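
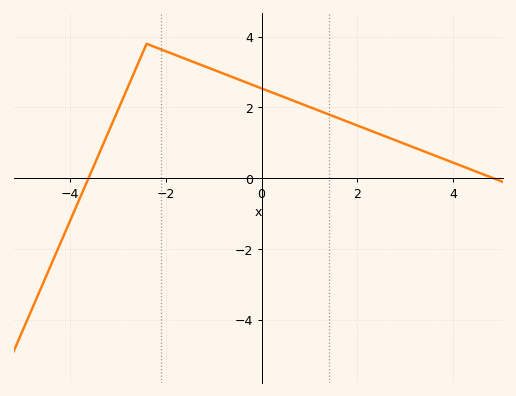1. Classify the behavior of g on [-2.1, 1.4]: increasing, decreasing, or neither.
decreasing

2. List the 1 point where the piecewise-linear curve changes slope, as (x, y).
(-2.4, 3.8)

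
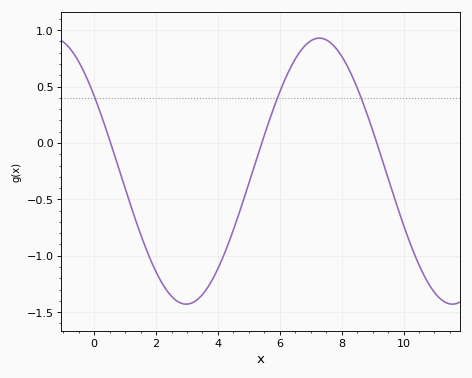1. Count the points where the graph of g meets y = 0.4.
3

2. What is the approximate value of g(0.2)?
0.268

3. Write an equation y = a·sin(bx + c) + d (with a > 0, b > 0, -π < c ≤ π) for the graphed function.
y = 1.18sin(0.73x + 2.54) - 0.25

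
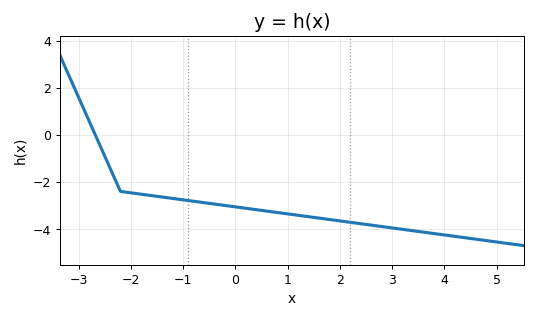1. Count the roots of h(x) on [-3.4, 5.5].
1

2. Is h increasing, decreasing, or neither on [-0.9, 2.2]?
decreasing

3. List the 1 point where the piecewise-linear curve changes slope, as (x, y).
(-2.2, -2.4)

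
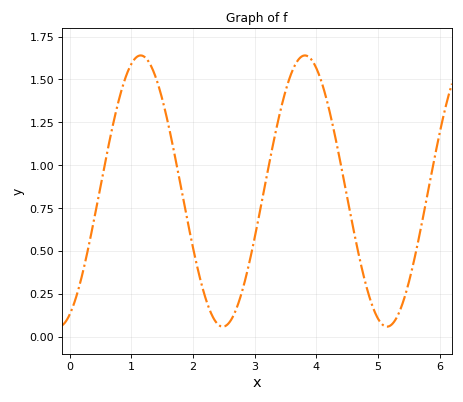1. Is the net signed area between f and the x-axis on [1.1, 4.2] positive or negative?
positive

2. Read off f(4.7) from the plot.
0.46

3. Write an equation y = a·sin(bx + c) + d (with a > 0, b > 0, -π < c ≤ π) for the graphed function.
y = 0.79sin(2.4x - 1.1) + 0.85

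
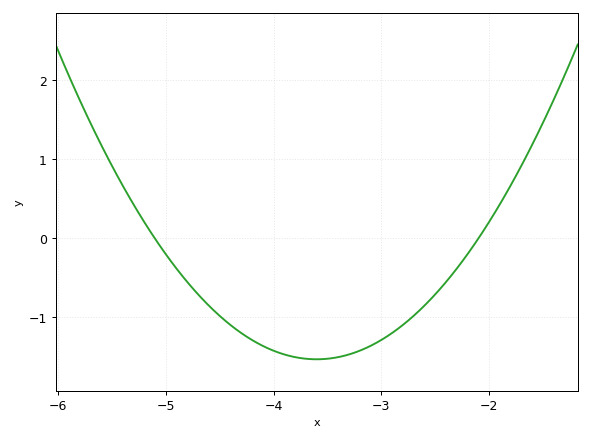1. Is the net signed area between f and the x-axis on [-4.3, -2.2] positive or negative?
negative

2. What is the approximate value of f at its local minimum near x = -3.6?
-1.53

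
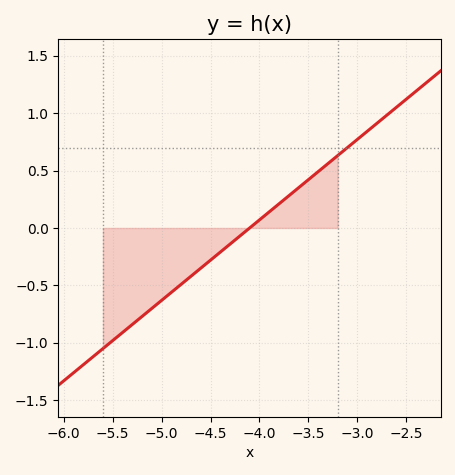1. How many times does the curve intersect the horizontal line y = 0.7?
1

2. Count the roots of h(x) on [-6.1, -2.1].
1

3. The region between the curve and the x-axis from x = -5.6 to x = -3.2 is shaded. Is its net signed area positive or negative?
negative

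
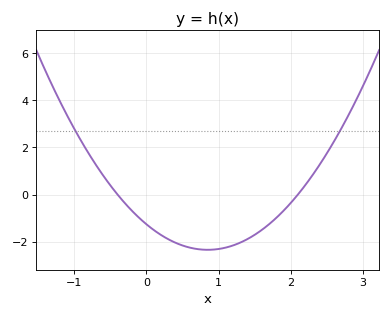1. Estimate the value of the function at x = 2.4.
1.26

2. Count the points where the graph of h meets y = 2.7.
2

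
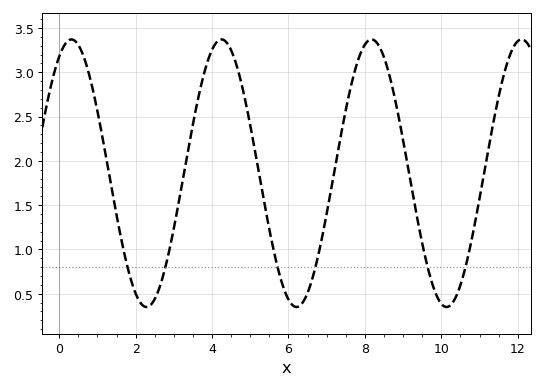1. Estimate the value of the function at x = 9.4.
1.28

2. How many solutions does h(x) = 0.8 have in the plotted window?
6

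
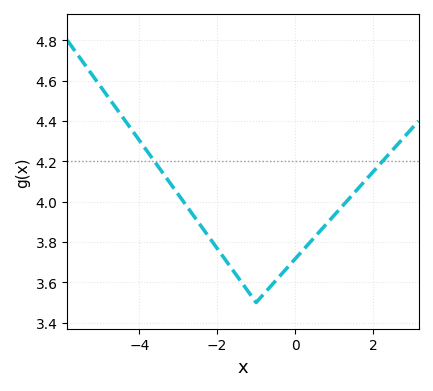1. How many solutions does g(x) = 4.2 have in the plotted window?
2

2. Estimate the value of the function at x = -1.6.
3.66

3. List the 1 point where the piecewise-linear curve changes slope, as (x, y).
(-1, 3.5)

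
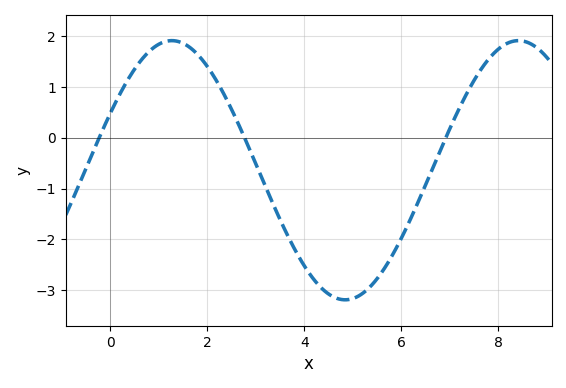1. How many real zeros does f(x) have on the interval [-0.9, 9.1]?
3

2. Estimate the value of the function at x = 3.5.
-1.6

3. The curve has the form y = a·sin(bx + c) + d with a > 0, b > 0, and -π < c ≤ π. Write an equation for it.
y = 2.55sin(0.88x + 0.45) - 0.64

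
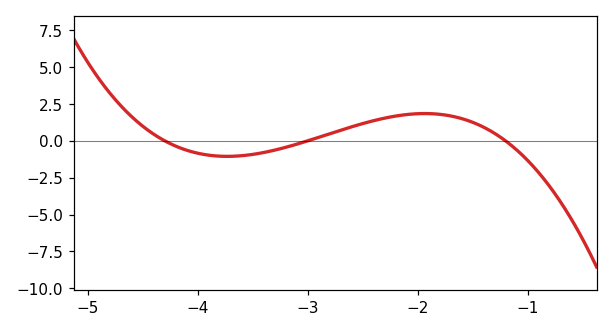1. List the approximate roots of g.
-4.3, -3, -1.2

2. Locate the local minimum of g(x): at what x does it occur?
-3.7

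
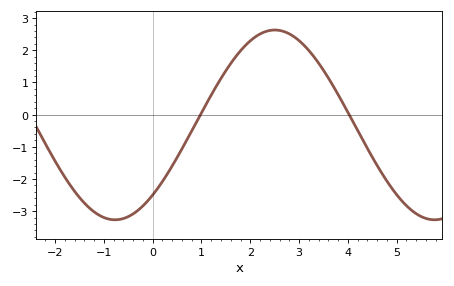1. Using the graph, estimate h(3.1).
2.2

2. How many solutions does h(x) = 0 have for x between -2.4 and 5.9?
2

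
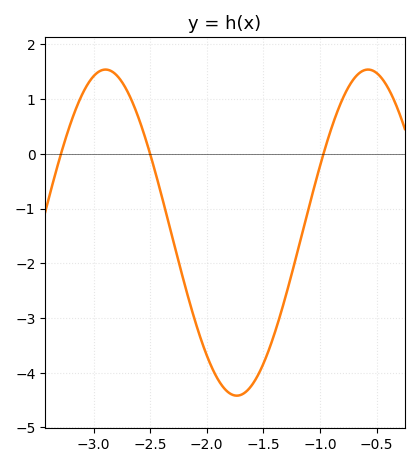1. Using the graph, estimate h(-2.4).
-0.8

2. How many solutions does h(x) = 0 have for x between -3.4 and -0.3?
3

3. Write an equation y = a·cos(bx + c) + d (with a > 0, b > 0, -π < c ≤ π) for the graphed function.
y = 2.98cos(2.7x + 1.6) - 1.44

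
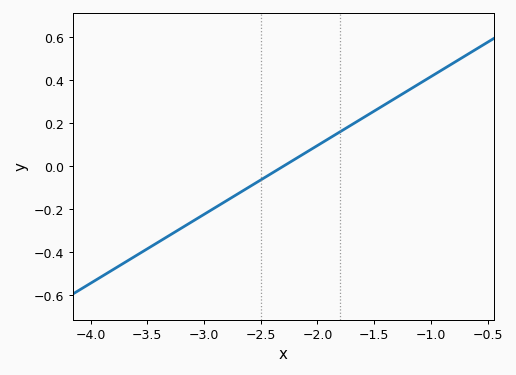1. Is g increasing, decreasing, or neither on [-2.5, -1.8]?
increasing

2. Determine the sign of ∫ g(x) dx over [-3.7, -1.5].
negative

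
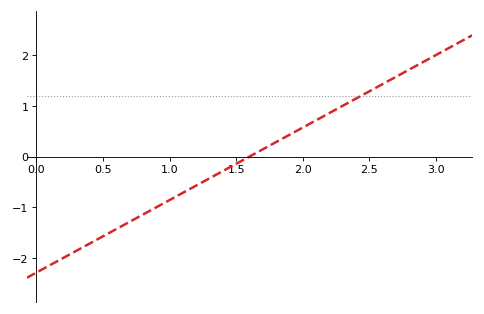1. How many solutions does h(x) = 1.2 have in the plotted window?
1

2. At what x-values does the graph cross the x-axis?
1.6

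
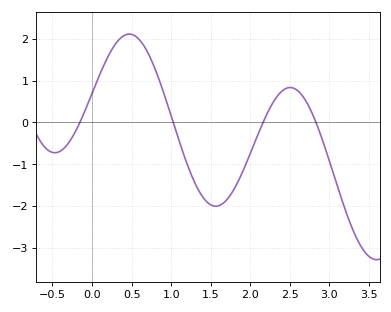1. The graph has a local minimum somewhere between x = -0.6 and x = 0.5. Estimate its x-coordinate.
-0.471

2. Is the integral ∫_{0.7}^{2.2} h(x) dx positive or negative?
negative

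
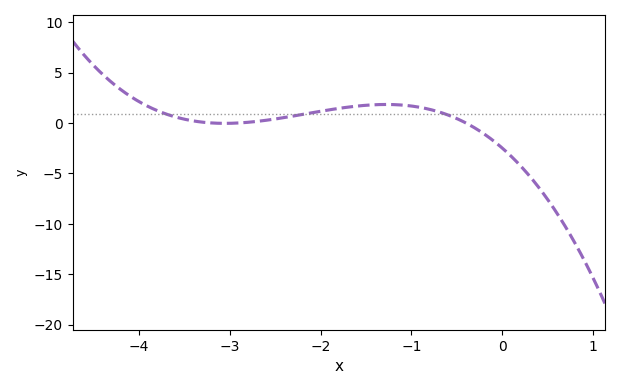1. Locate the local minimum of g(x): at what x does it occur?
-3.1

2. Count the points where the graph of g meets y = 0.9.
3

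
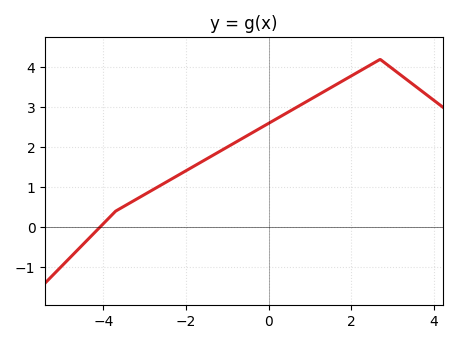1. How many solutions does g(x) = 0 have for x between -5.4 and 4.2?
1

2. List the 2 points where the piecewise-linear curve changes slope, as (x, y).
(-3.7, 0.4); (2.7, 4.2)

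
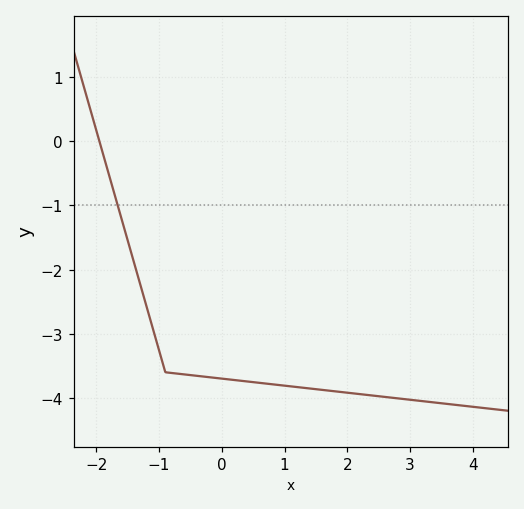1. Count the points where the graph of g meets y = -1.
1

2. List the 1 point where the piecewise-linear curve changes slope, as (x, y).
(-0.9, -3.6)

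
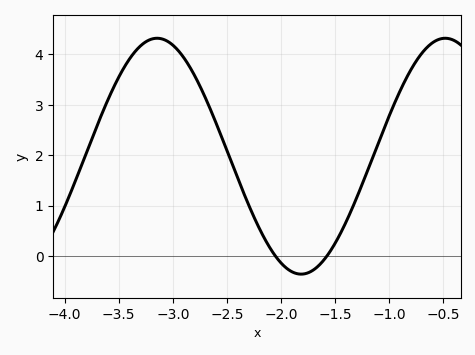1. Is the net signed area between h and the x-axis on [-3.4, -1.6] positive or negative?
positive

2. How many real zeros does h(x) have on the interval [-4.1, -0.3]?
2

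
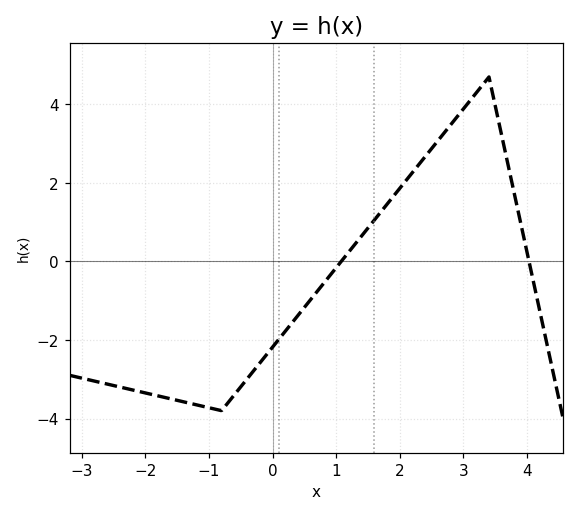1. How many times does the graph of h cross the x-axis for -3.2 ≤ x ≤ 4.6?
2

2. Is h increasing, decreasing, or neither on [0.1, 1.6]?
increasing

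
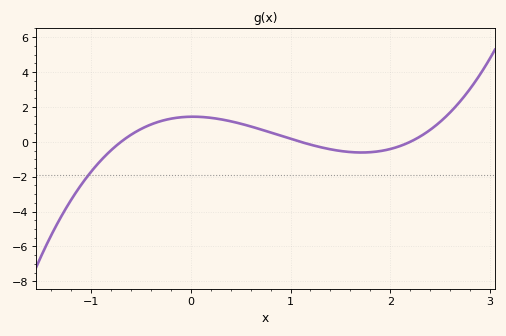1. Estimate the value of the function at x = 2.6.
1.6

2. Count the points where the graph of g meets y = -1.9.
1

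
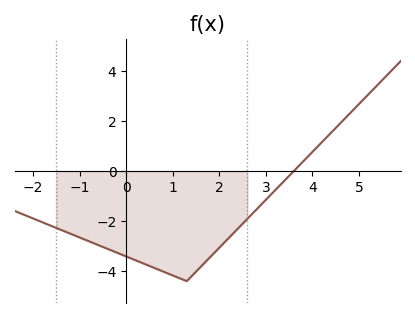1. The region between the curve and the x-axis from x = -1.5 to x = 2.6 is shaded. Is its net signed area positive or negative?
negative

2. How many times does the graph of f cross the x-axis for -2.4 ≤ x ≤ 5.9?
1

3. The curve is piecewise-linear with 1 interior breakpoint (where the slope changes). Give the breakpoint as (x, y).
(1.3, -4.4)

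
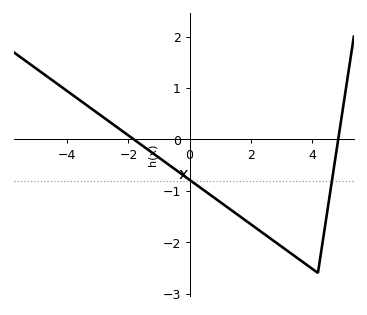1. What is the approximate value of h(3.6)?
-2.34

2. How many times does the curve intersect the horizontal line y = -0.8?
2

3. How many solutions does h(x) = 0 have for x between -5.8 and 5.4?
2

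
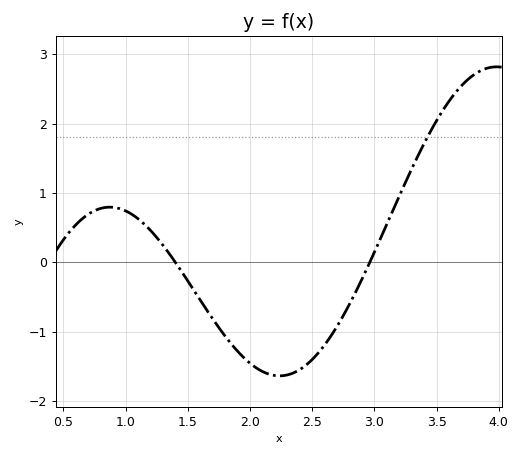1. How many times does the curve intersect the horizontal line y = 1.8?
1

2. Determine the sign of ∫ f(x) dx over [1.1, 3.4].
negative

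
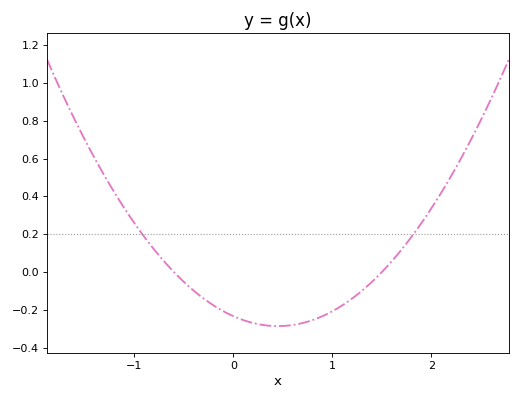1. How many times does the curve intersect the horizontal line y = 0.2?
2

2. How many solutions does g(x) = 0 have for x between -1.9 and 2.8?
2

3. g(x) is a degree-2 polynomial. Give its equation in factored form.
y = 0.26(x + 0.6)(x - 1.5)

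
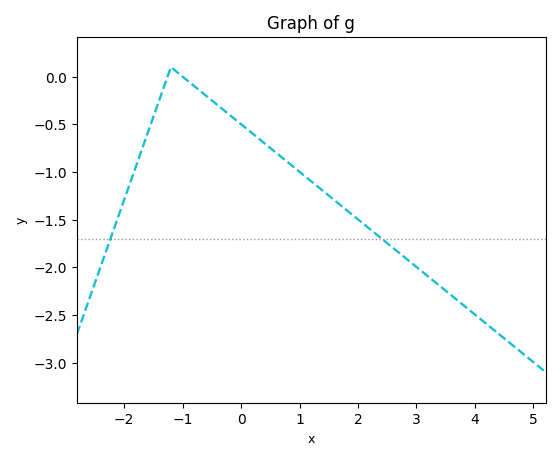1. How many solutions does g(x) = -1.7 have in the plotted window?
2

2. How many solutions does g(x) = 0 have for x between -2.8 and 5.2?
2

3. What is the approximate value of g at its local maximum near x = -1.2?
0.1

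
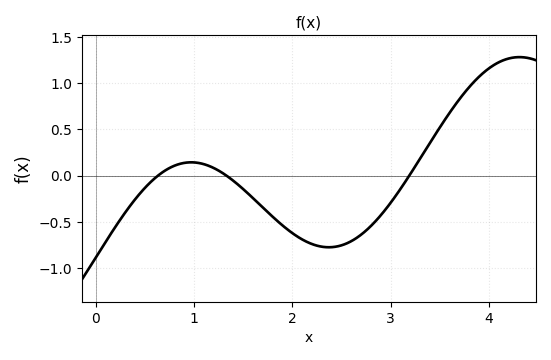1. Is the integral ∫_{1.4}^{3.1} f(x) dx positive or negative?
negative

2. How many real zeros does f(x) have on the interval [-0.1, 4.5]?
3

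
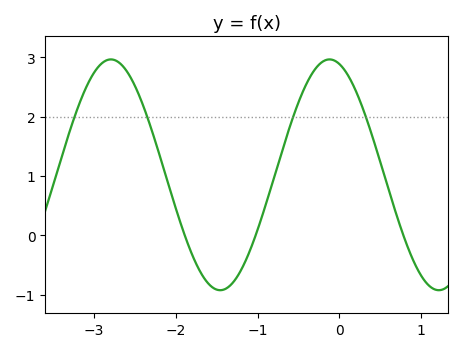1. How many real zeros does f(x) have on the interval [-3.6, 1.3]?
3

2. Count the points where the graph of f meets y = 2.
4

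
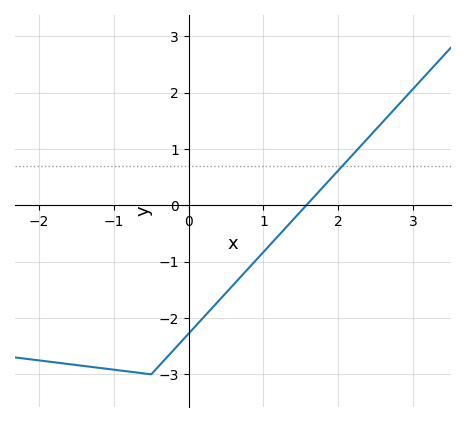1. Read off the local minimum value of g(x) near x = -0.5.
-3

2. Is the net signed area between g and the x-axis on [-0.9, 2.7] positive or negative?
negative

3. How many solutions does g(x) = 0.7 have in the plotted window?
1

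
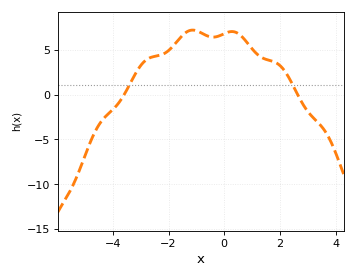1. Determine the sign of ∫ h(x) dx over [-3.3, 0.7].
positive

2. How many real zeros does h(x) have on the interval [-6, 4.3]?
2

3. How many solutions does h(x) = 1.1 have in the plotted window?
2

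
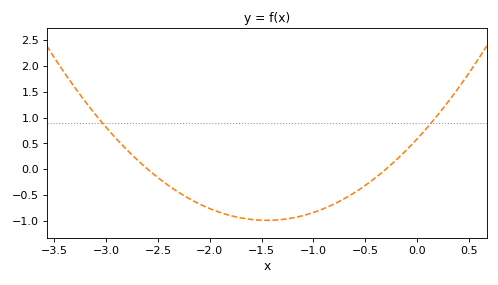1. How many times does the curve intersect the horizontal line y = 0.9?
2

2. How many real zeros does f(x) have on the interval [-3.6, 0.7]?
2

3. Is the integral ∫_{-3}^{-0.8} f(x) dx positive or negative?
negative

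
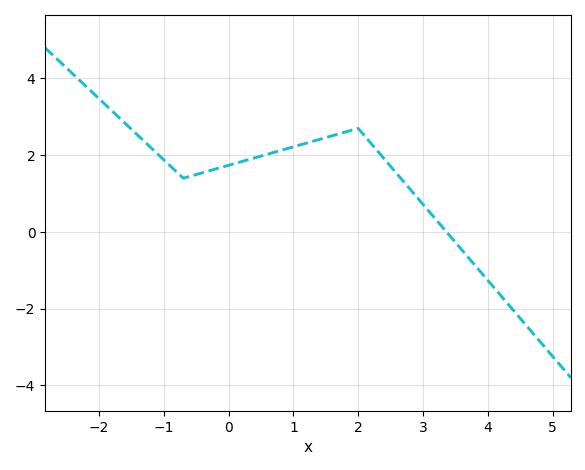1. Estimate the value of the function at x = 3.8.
-0.863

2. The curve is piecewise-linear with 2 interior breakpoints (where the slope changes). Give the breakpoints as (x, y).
(-0.7, 1.4); (2, 2.7)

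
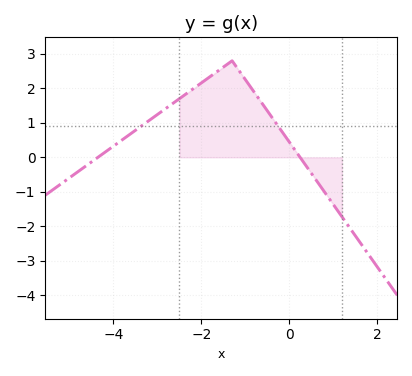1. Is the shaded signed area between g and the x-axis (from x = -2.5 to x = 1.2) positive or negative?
positive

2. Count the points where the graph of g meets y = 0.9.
2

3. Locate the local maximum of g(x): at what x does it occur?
-1.4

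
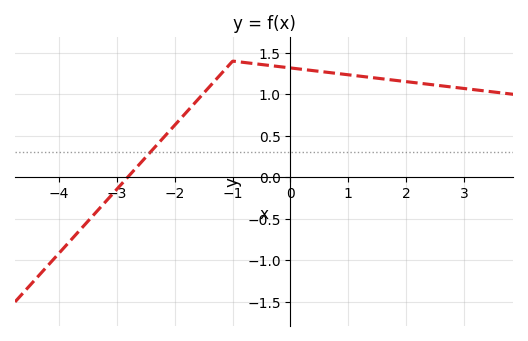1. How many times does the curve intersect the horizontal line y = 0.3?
1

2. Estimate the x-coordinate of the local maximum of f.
-0.998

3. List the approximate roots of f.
-2.82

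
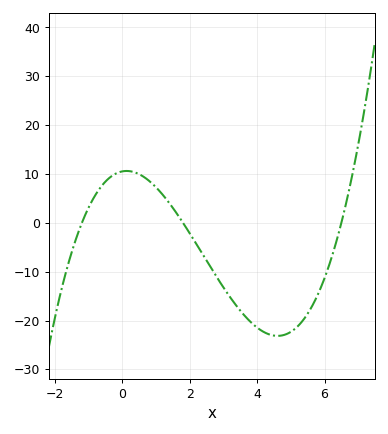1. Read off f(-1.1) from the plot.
1.65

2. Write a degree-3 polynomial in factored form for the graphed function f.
y = 0.75(x + 1.2)(x - 1.8)(x - 6.5)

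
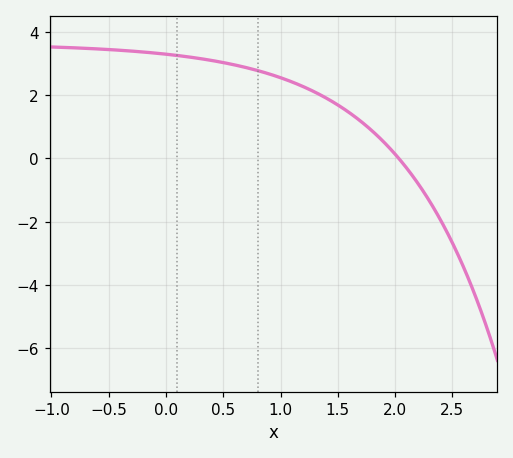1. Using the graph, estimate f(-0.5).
3.4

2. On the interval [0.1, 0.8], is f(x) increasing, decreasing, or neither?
decreasing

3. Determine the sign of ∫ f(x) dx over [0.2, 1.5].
positive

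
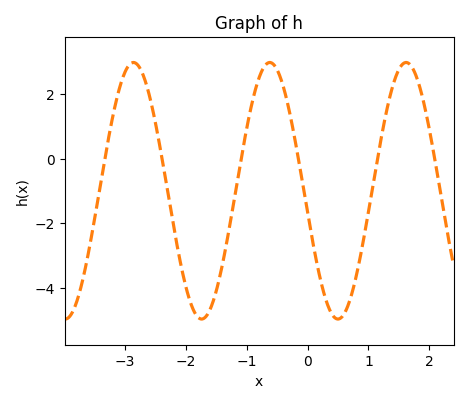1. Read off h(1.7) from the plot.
2.8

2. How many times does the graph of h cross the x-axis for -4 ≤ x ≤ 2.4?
6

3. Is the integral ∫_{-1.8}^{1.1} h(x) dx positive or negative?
negative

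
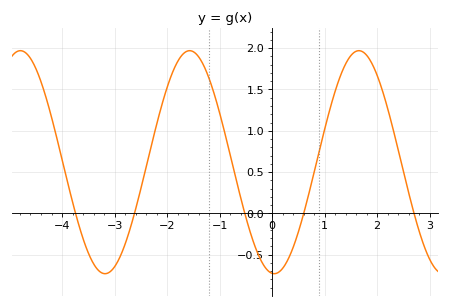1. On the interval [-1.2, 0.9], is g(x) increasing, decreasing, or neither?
neither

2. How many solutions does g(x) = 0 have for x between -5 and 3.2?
5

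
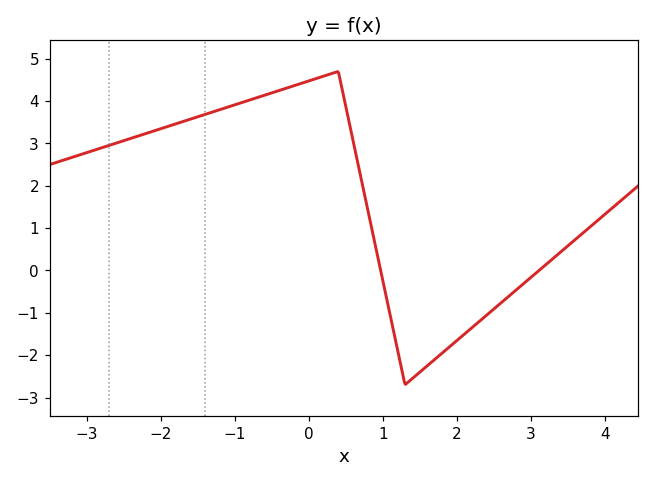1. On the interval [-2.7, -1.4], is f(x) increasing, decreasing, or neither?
increasing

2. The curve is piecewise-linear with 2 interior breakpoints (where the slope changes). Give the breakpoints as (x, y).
(0.4, 4.7); (1.3, -2.7)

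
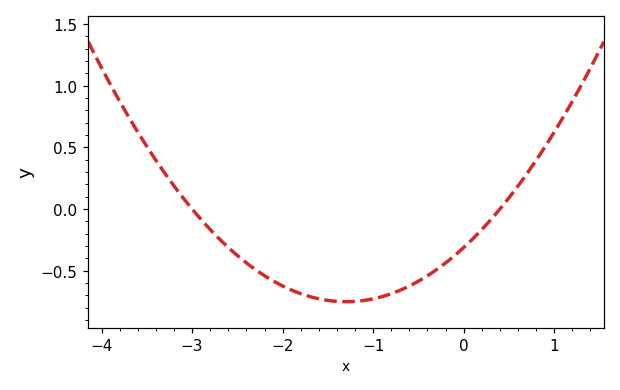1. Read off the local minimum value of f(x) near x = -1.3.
-0.75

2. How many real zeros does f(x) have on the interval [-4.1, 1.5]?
2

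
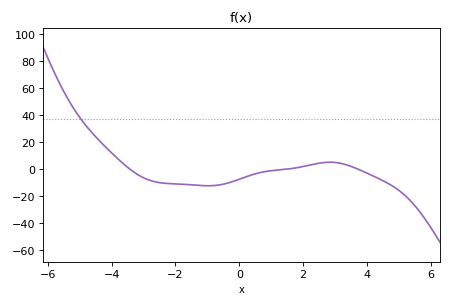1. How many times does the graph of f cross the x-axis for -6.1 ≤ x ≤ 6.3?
3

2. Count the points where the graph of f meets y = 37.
1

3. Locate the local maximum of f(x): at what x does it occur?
2.84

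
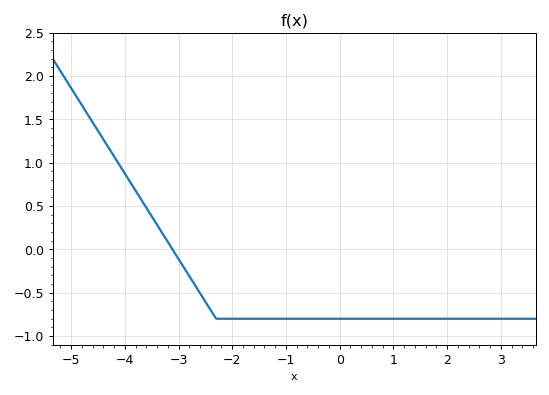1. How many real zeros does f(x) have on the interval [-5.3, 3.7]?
1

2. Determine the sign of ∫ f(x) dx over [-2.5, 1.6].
negative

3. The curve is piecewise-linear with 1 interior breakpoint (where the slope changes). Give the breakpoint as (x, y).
(-2.3, -0.8)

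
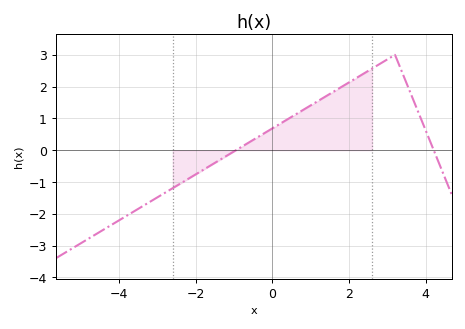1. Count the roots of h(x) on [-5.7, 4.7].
2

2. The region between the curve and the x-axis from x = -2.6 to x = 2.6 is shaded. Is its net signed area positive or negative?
positive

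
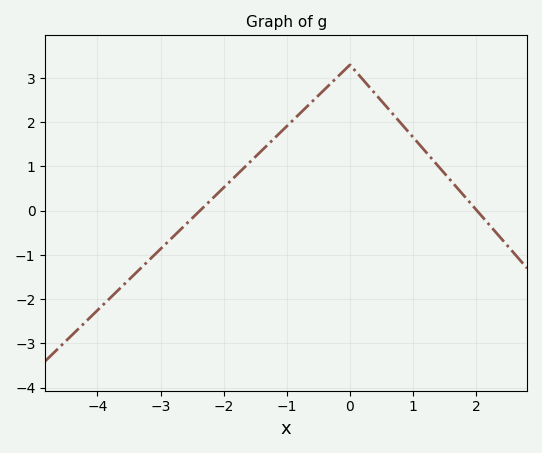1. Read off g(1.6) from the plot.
0.7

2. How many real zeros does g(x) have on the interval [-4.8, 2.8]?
2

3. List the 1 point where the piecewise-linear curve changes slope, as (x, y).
(0, 3.3)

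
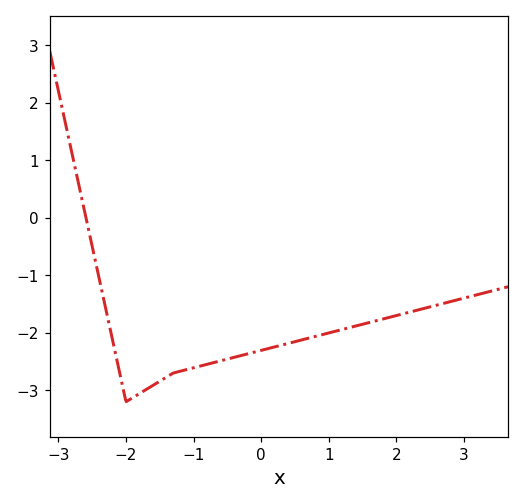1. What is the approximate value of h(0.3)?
-2.2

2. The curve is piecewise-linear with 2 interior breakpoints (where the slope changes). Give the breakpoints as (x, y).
(-2, -3.2); (-1.3, -2.7)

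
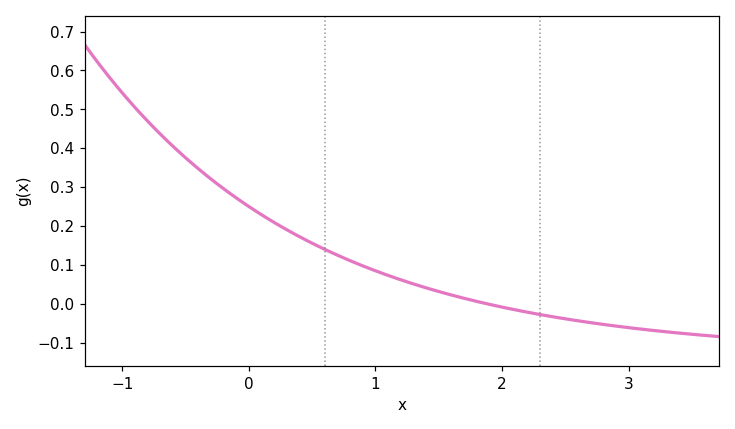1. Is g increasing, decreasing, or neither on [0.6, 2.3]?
decreasing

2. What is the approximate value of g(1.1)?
0.073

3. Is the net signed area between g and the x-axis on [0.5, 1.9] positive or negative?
positive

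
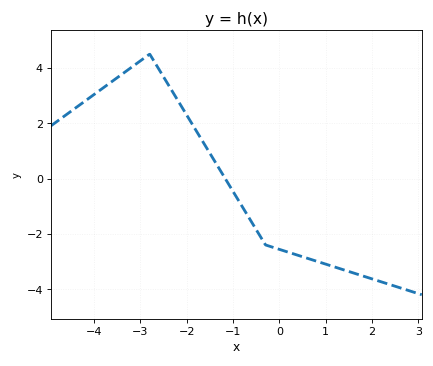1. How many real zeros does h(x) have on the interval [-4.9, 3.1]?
1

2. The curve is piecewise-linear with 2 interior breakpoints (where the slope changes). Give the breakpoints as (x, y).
(-2.8, 4.5); (-0.3, -2.4)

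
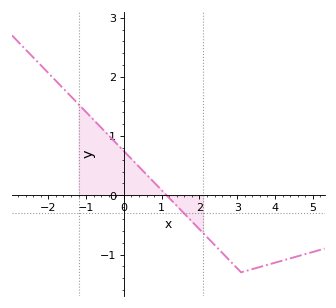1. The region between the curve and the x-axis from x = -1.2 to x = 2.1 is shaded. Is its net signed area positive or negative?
positive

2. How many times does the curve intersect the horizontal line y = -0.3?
1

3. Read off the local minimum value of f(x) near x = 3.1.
-1.3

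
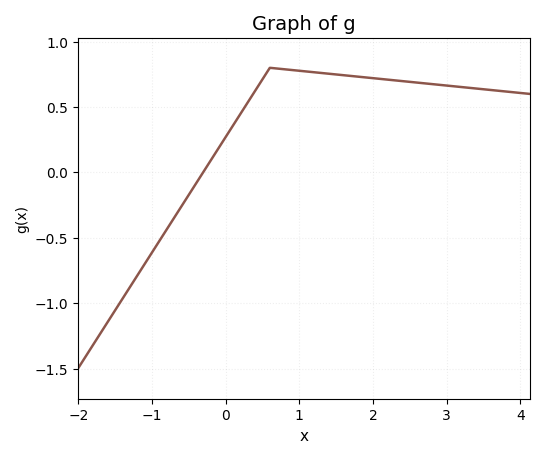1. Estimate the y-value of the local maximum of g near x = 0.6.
0.8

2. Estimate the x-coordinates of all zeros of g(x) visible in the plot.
-0.306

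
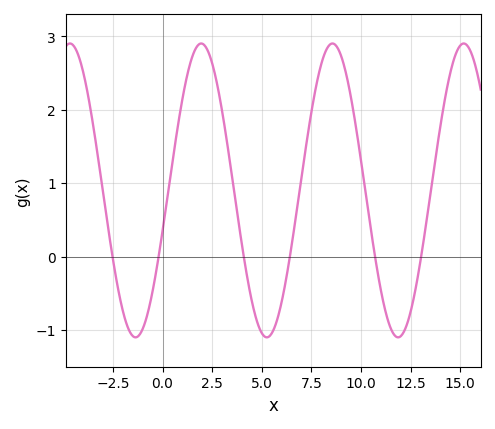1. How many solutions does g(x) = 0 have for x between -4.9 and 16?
6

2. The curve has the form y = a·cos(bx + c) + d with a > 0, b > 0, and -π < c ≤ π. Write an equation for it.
y = 2cos(0.95x - 1.85) + 0.9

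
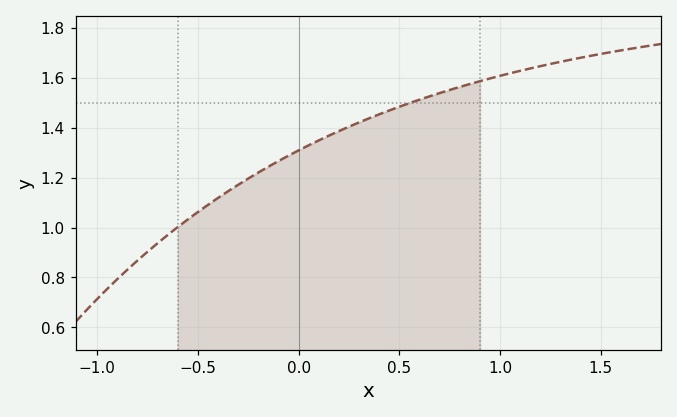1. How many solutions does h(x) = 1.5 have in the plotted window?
1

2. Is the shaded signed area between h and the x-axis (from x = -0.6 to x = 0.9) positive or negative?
positive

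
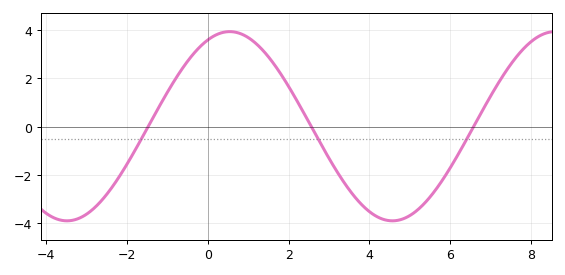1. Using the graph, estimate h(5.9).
-2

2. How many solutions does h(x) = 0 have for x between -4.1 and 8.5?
3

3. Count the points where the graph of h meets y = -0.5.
3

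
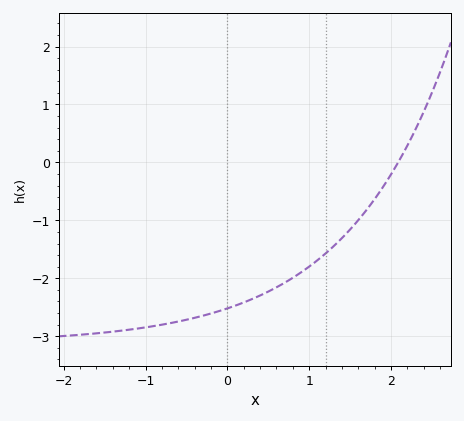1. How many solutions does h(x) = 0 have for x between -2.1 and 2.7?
1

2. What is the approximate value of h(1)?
-1.8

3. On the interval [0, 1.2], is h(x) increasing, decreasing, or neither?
increasing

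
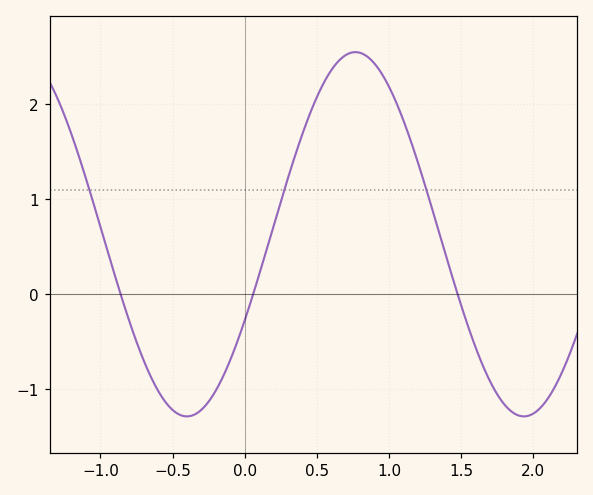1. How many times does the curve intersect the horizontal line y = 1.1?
3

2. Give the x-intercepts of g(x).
-0.85, 0.05, 1.45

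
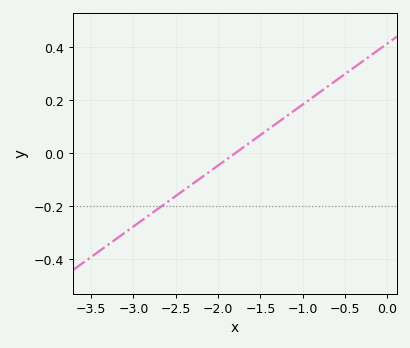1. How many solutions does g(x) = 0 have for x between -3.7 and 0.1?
1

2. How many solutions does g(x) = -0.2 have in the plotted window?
1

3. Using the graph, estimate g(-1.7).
0.02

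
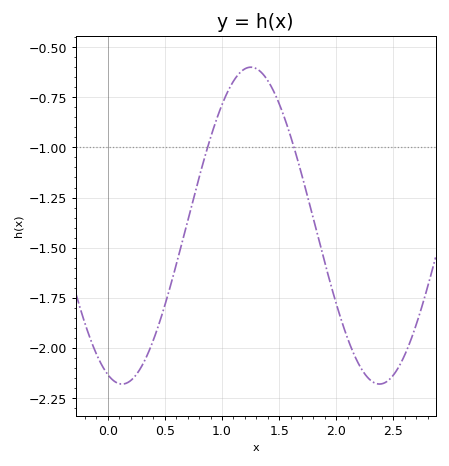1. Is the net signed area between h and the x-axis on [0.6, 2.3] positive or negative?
negative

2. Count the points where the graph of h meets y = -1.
2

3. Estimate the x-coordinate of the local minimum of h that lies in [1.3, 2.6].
2.38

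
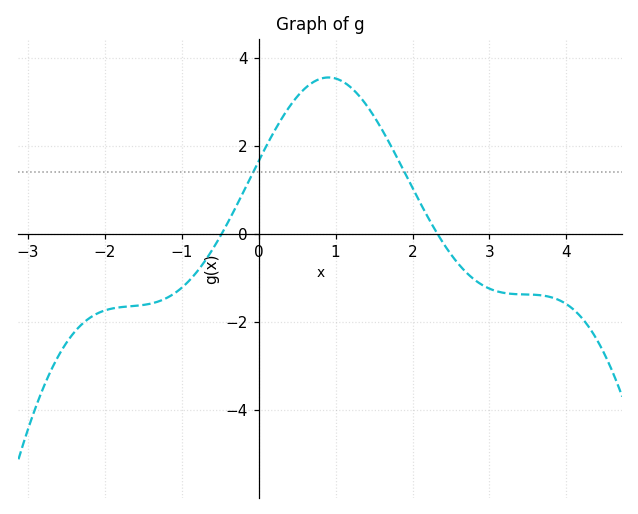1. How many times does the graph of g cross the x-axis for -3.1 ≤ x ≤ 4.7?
2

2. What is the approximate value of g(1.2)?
3.32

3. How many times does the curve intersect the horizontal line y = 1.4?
2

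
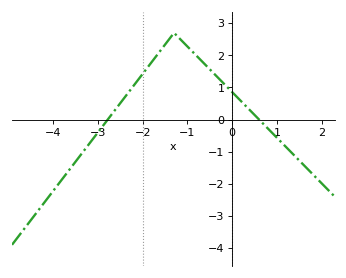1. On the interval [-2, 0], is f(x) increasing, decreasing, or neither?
neither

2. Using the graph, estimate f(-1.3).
2.7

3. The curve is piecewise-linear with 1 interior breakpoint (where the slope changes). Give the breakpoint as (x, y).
(-1.3, 2.7)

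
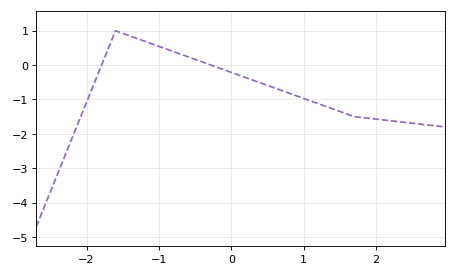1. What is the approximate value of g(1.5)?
-1.35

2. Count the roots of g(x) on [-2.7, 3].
2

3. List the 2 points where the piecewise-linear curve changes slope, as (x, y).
(-1.6, 1); (1.7, -1.5)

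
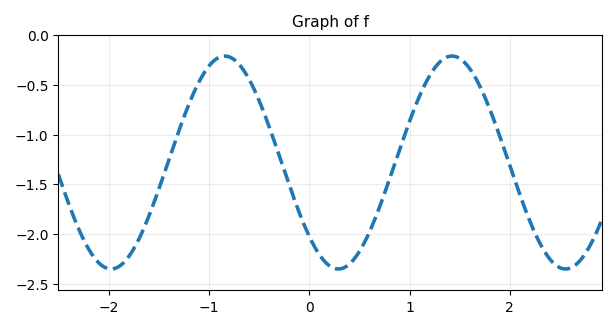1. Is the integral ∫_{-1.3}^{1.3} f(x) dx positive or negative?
negative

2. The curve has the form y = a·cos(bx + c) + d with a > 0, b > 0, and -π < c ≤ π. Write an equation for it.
y = 1.07cos(2.77x + 2.34) - 1.28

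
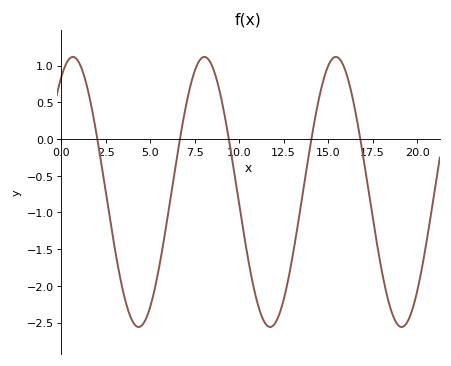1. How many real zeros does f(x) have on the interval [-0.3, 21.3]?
5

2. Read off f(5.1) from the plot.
-2.19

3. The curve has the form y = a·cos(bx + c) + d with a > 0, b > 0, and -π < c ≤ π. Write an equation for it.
y = 1.84cos(0.85x - 0.552) - 0.72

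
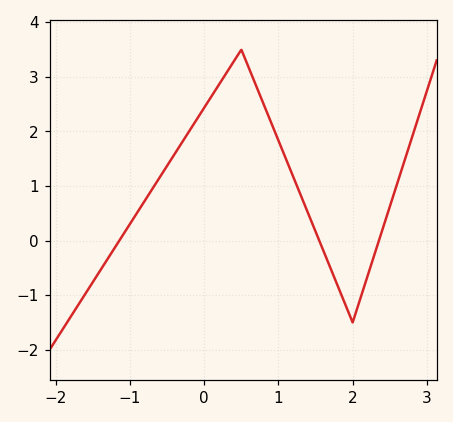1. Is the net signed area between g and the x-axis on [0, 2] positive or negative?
positive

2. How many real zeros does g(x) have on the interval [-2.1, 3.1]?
3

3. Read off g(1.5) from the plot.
0.167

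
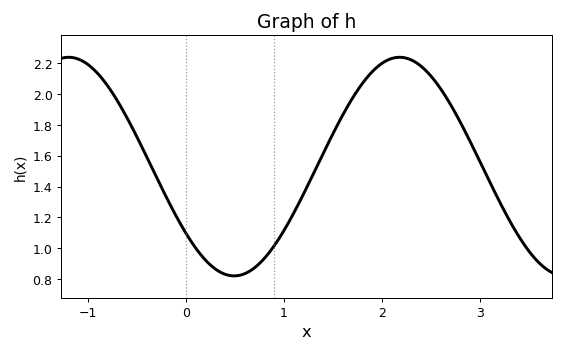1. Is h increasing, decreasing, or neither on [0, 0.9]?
neither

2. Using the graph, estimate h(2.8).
1.82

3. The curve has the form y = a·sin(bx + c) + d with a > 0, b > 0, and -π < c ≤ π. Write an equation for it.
y = 0.71sin(1.9x - 2.5) + 1.53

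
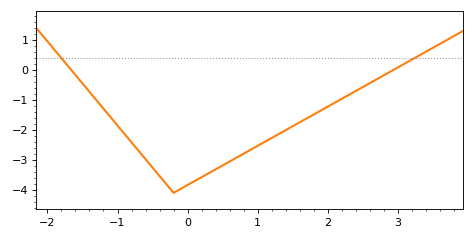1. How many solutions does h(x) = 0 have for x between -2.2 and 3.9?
2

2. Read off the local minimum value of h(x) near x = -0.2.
-4.1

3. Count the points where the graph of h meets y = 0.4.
2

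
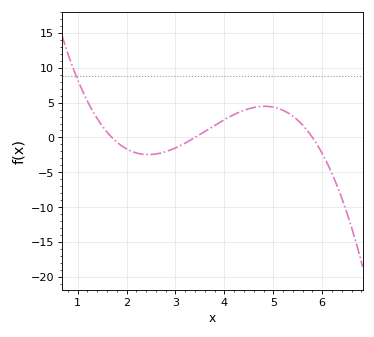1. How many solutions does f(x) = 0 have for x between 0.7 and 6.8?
3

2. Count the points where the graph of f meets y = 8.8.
1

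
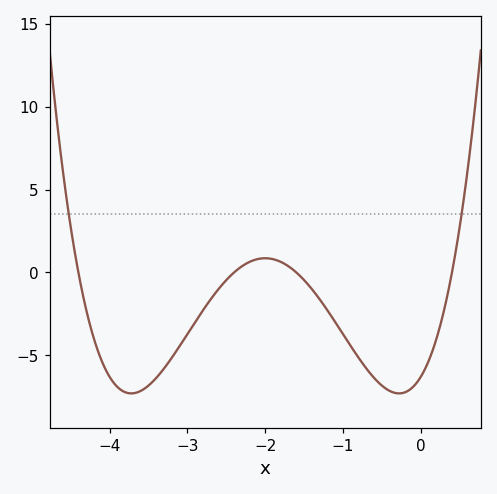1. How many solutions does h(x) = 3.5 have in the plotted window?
2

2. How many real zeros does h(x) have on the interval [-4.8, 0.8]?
4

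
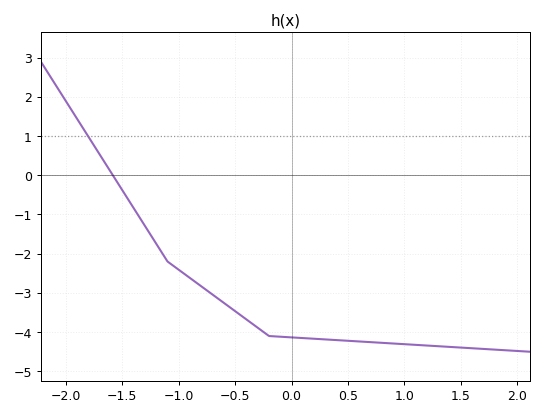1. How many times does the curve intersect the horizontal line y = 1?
1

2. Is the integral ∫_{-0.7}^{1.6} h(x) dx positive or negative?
negative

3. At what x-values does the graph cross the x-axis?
-1.6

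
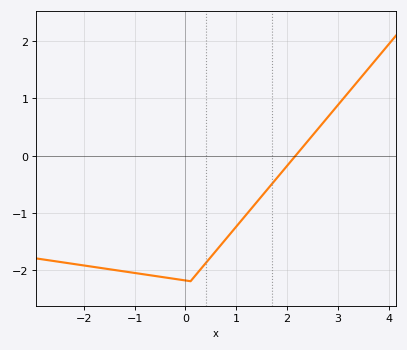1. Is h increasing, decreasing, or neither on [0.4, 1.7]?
increasing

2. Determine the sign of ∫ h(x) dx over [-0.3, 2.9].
negative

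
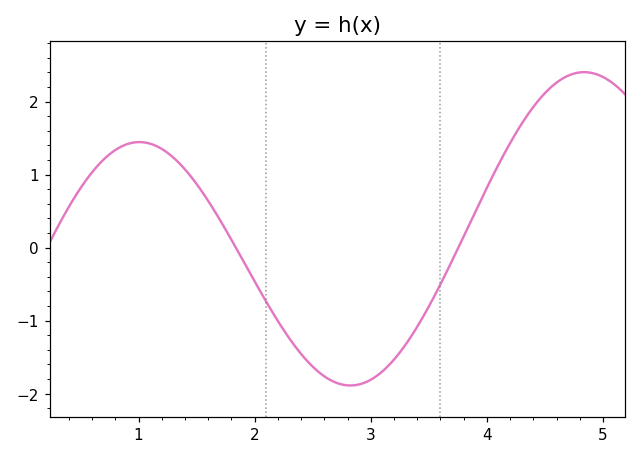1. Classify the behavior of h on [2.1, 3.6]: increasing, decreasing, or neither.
neither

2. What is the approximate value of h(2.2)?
-1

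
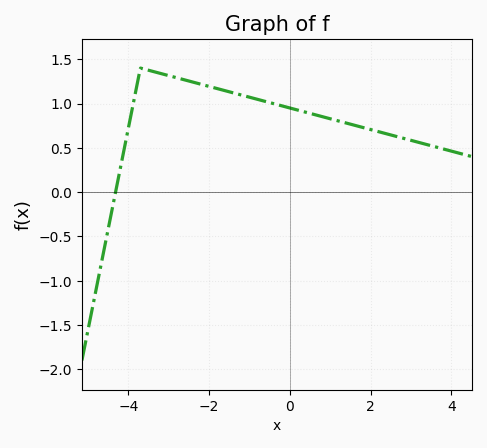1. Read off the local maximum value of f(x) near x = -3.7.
1.4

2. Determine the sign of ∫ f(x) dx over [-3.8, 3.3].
positive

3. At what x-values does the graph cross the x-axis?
-4.31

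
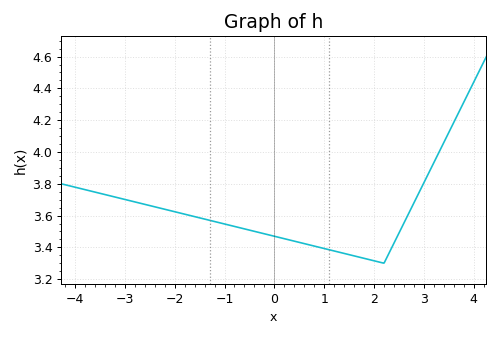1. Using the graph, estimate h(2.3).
3.36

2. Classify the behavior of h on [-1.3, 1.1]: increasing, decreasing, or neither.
decreasing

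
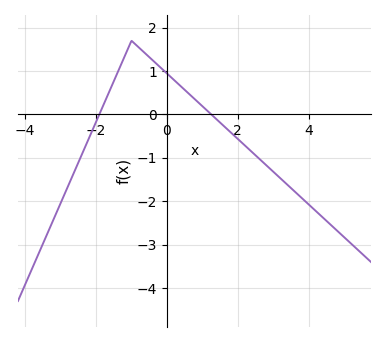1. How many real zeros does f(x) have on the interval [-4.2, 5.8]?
2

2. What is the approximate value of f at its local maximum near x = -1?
1.7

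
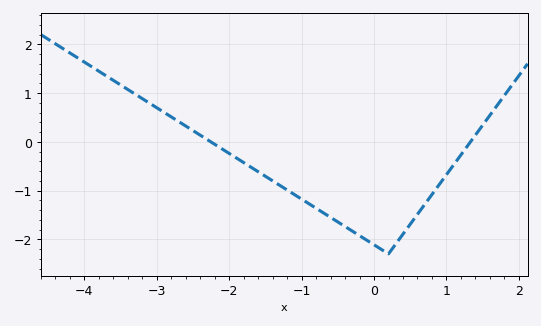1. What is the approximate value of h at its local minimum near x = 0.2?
-2.3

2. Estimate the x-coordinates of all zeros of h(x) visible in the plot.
-2.26, 1.33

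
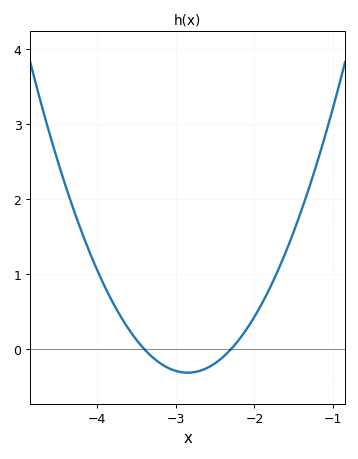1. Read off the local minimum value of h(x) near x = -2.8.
-0.312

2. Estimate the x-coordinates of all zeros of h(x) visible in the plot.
-3.4, -2.3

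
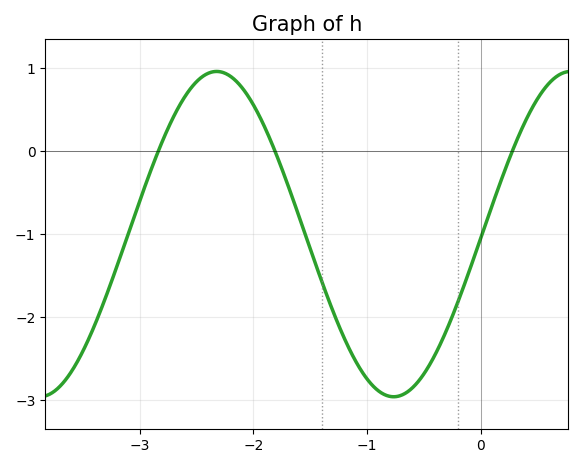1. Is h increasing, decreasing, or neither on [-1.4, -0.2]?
neither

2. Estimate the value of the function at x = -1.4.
-1.57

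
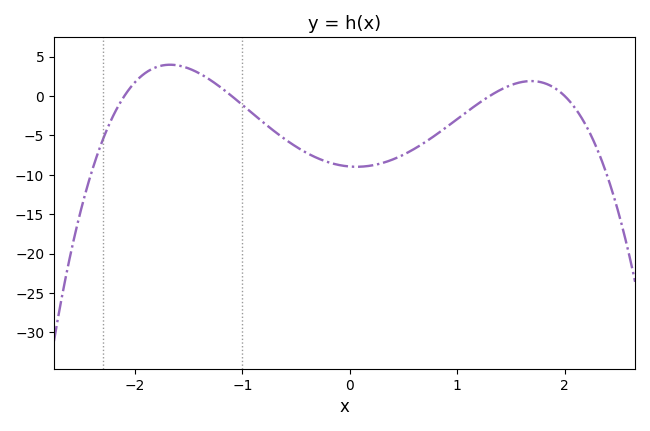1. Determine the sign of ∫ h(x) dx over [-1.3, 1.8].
negative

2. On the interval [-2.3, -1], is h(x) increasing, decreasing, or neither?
neither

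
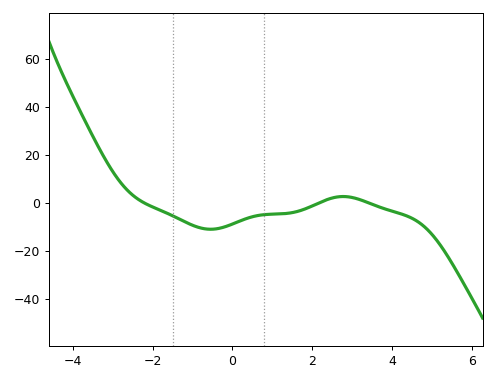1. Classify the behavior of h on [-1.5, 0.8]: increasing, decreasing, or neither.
neither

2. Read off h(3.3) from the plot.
0.719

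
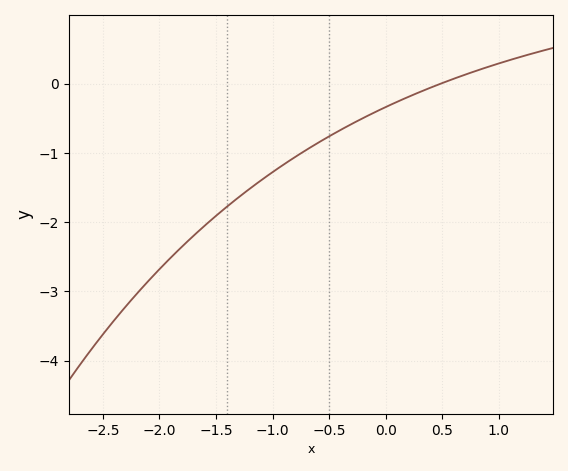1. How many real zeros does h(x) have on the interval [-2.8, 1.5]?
1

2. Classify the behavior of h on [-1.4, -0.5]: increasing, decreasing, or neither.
increasing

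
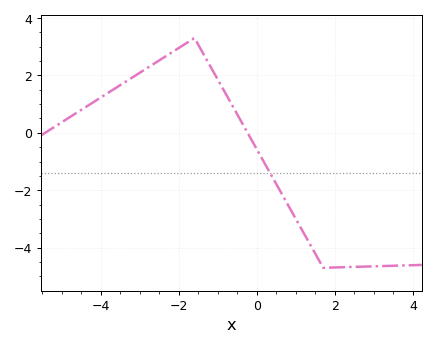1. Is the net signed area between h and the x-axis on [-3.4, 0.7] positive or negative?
positive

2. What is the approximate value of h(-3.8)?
1.4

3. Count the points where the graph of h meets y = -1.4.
1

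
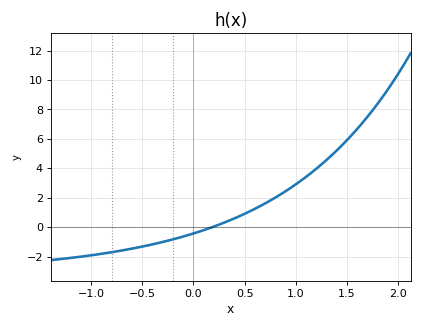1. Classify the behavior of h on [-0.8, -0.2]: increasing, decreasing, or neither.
increasing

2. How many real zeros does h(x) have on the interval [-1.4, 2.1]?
1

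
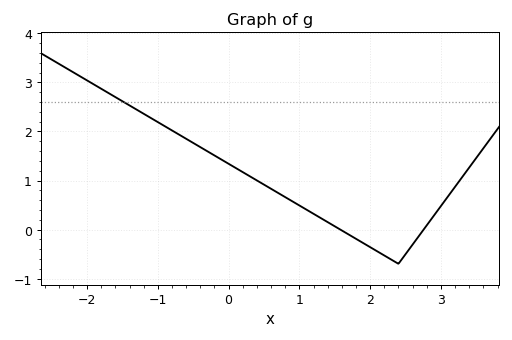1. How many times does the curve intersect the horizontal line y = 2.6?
1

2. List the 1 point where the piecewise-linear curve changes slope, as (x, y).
(2.4, -0.7)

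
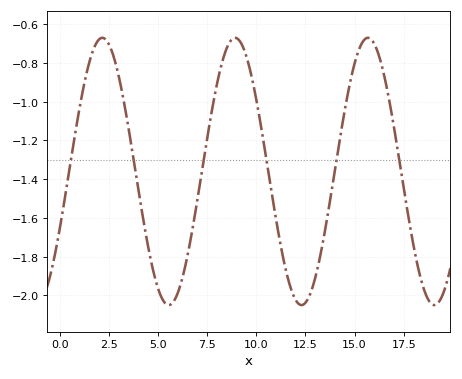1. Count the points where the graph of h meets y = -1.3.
6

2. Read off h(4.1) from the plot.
-1.52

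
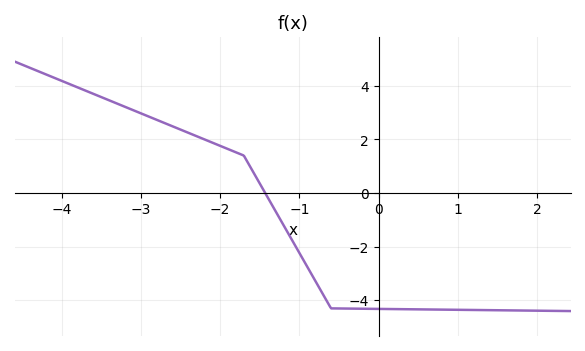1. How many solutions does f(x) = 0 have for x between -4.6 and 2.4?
1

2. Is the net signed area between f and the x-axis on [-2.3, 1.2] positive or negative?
negative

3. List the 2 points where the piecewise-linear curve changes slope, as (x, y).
(-1.7, 1.4); (-0.6, -4.3)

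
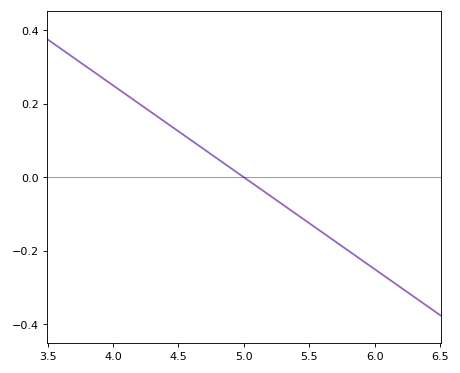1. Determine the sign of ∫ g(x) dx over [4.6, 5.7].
negative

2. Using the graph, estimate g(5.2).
-0.05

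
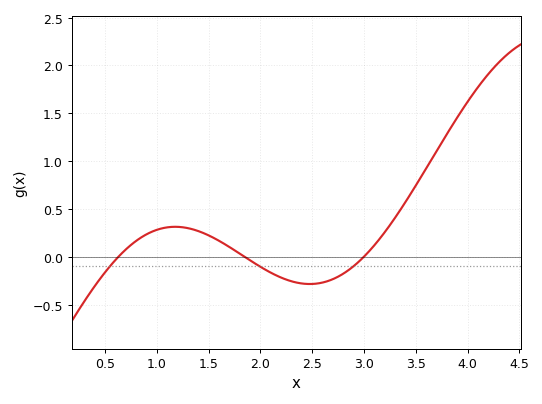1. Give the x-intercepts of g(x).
0.629, 1.85, 3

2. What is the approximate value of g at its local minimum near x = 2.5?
-0.284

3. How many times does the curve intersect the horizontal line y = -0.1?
3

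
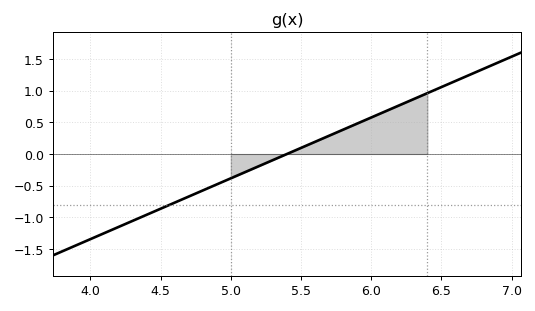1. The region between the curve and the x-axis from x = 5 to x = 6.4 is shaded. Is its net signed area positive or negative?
positive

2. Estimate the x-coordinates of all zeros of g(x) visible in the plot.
5.4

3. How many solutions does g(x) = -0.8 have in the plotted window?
1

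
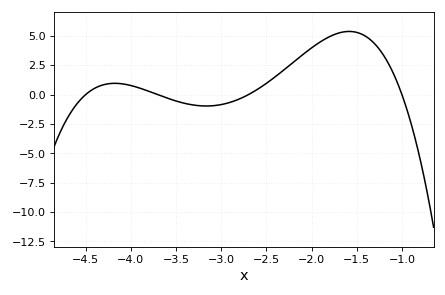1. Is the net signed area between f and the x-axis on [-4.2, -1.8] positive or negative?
positive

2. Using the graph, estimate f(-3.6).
-0.2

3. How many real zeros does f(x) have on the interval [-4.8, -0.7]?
4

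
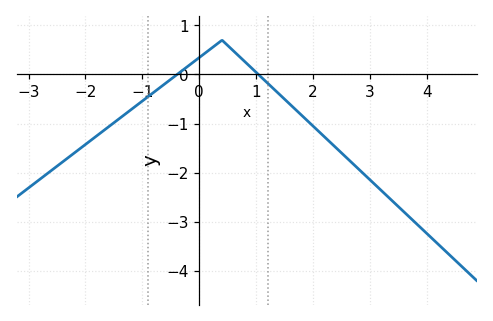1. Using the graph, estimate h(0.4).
0.7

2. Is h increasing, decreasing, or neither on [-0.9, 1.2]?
neither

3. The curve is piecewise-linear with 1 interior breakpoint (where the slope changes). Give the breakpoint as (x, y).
(0.4, 0.7)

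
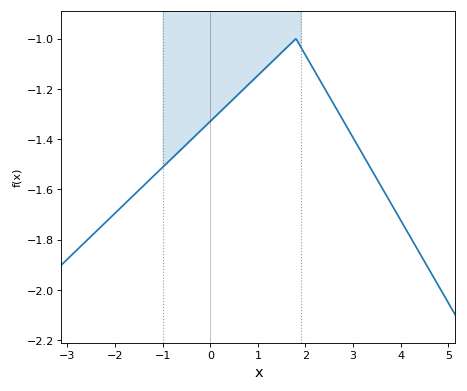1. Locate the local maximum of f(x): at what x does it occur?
1.8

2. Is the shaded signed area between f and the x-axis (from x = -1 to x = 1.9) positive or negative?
negative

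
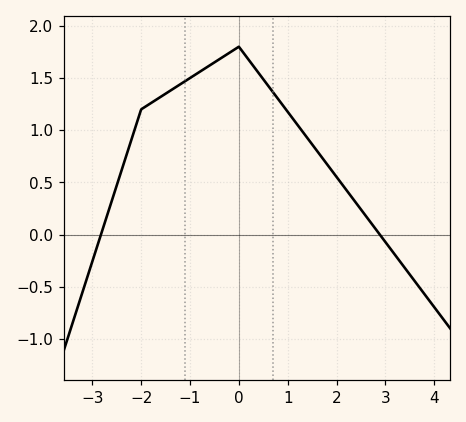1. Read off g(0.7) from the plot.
1.36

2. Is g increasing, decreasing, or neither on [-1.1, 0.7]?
neither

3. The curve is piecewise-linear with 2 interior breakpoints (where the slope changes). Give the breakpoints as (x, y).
(-2, 1.2); (0, 1.8)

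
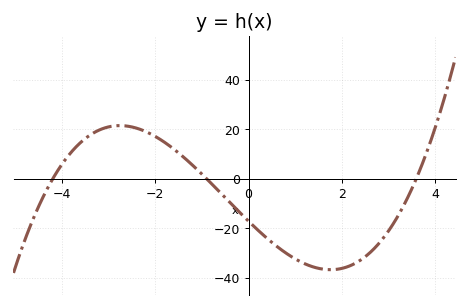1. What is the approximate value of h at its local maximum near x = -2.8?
21.5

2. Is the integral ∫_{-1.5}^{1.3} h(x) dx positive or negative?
negative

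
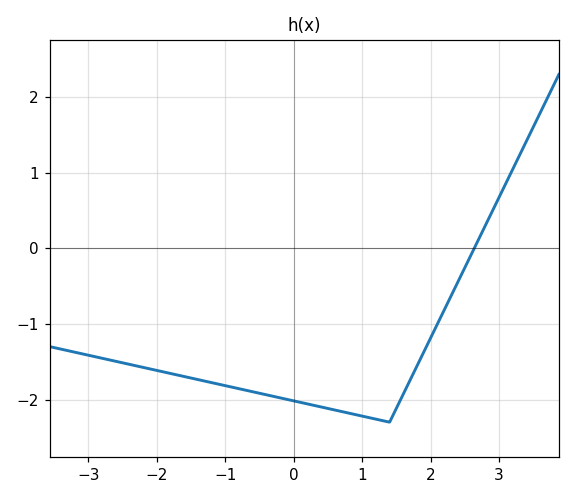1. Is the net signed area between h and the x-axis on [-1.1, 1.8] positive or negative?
negative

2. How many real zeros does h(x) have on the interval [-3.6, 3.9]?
1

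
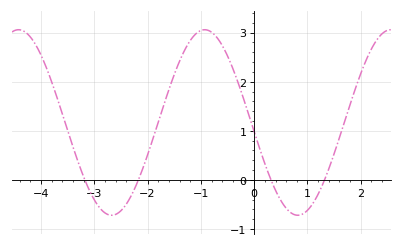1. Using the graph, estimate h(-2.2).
-0.1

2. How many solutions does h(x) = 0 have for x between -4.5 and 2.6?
4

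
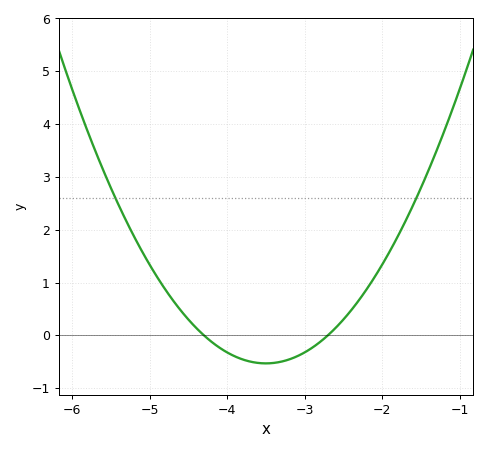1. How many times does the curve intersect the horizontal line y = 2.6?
2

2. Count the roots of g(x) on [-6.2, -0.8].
2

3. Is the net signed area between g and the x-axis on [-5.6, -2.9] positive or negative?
positive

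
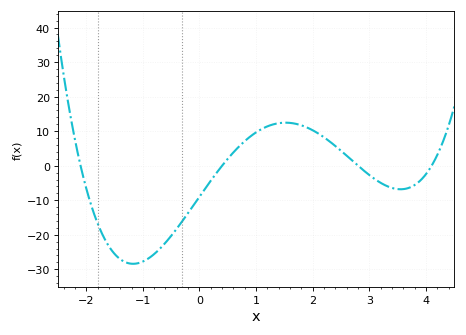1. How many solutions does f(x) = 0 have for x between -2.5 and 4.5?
4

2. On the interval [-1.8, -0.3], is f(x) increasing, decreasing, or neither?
neither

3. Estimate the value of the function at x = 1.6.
12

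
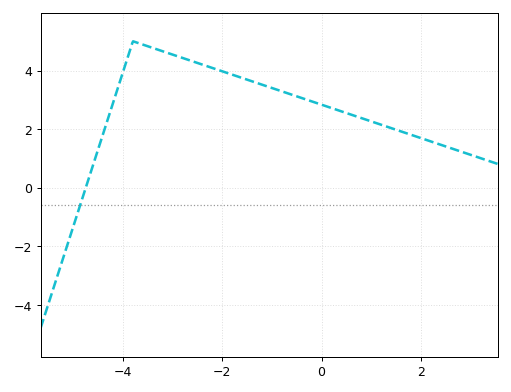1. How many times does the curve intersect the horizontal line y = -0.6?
1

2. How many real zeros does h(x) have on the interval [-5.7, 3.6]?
1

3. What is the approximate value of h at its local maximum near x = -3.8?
5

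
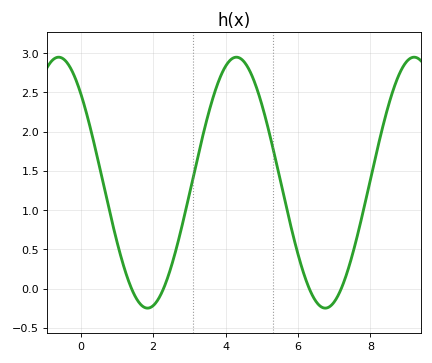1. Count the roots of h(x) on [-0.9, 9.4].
4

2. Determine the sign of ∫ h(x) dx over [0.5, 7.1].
positive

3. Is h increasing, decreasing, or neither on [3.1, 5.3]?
neither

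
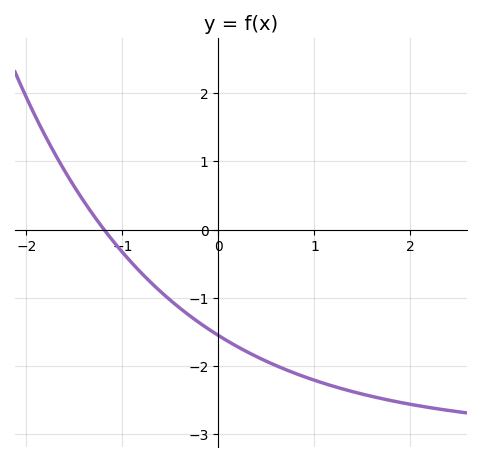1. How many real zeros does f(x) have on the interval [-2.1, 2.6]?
1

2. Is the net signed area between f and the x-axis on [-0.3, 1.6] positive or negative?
negative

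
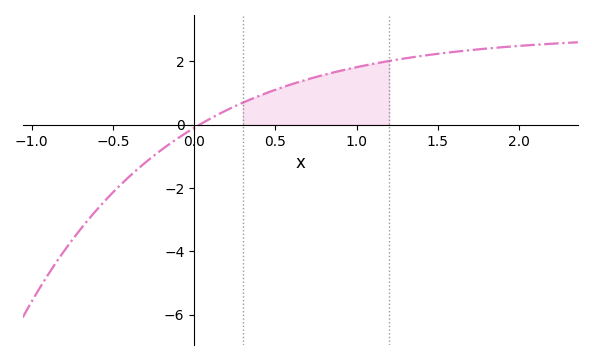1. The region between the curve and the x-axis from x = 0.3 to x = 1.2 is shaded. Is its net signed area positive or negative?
positive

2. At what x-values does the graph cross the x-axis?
0.033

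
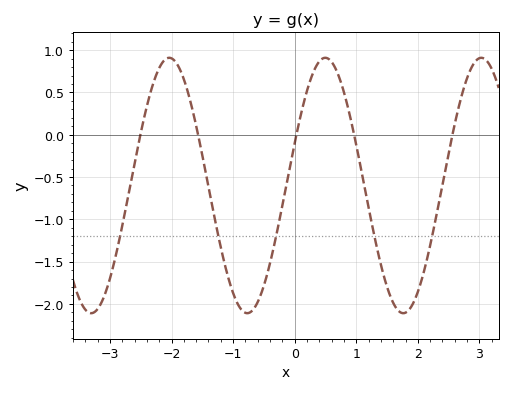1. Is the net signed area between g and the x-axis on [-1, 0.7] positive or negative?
negative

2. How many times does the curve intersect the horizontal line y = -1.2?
5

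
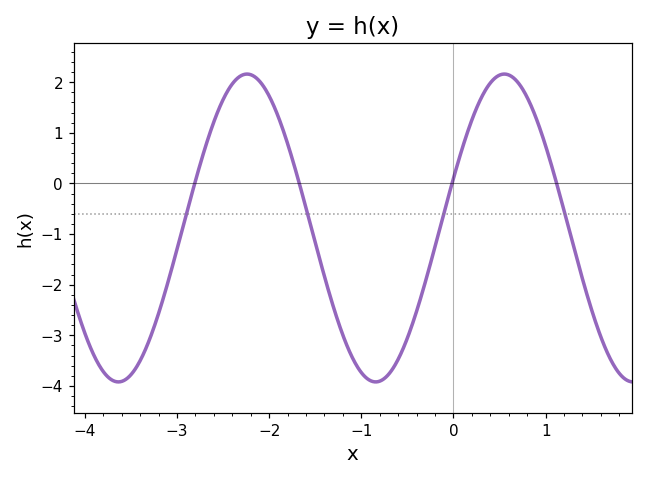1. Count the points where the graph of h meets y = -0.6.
4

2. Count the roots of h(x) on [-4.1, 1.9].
4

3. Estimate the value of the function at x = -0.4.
-2.52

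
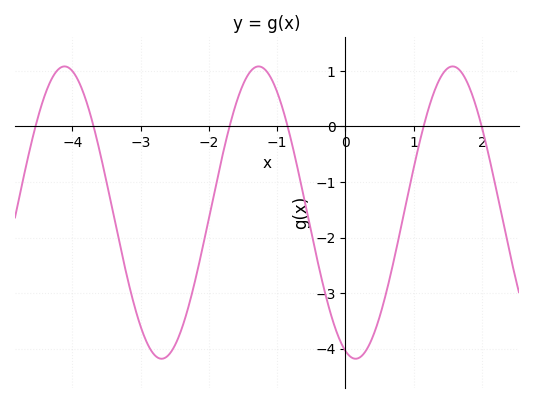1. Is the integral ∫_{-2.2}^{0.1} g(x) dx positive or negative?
negative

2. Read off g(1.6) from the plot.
1.07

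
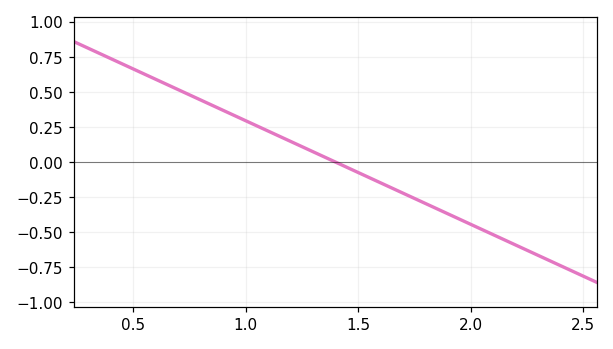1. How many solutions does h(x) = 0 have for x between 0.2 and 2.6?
1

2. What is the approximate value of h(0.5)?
0.666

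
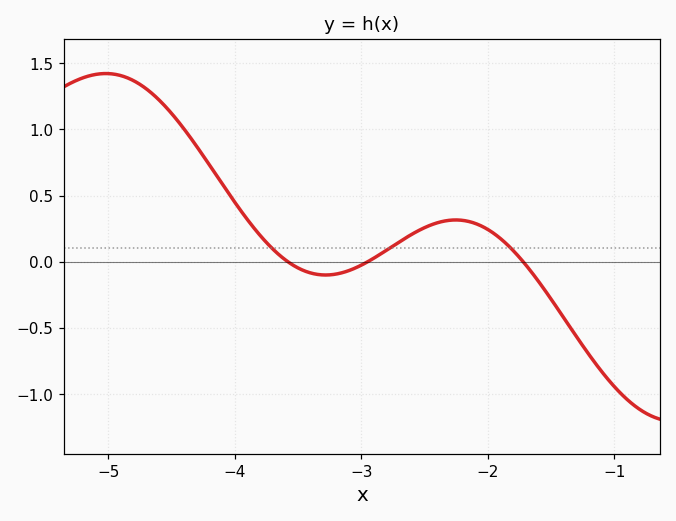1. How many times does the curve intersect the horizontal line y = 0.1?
3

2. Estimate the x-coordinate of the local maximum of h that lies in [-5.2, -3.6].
-5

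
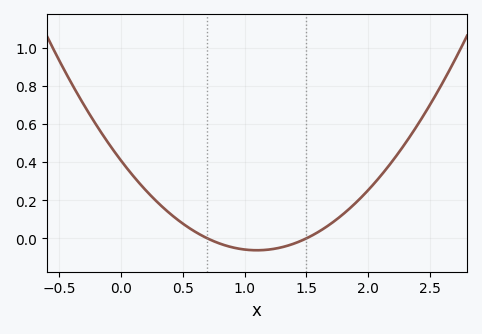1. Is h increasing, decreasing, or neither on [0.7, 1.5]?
neither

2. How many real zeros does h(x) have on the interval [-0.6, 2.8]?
2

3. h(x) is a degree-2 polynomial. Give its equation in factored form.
y = 0.39(x - 0.7)(x - 1.5)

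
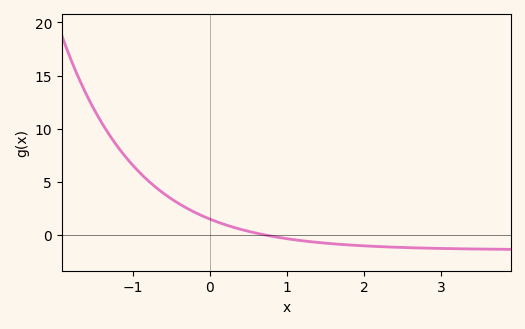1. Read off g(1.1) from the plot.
-0.432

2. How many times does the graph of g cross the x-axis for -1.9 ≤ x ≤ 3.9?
1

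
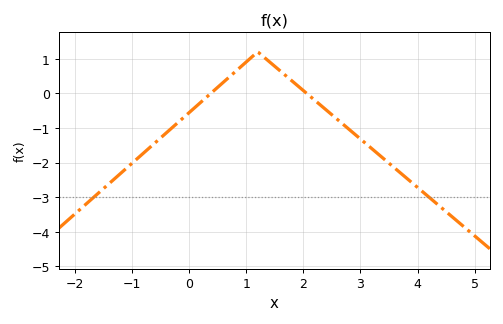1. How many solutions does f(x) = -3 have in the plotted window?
2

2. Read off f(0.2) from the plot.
-0.264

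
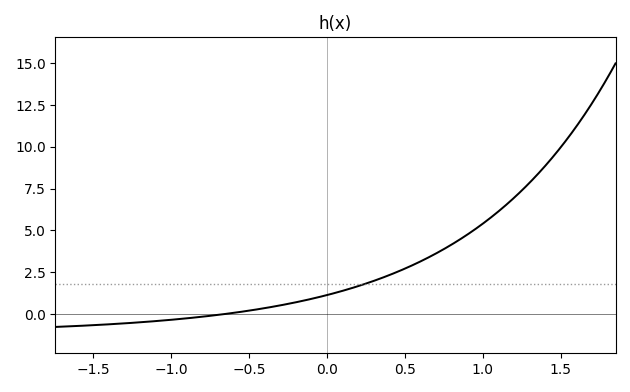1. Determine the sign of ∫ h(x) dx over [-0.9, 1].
positive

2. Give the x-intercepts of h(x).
-0.65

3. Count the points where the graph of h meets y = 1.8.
1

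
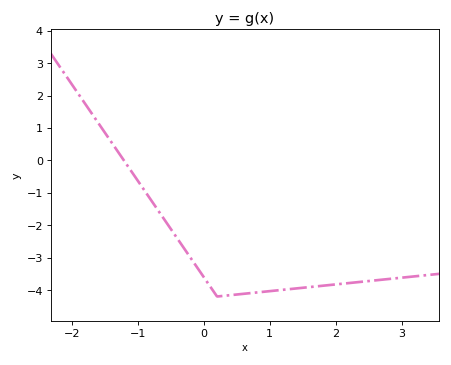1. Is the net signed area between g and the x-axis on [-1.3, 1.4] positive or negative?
negative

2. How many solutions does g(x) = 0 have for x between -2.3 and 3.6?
1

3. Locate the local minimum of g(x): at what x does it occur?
0.2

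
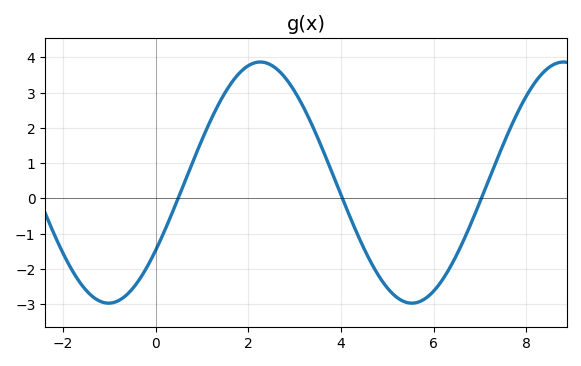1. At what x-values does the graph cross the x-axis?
0.487, 4.03, 7.03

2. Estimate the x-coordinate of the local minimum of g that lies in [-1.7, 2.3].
-1.01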